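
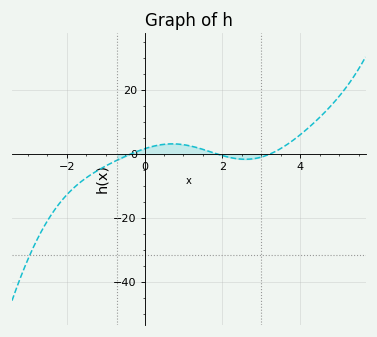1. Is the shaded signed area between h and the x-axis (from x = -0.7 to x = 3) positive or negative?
positive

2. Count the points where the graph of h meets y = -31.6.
1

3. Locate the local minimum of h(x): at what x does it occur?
2.6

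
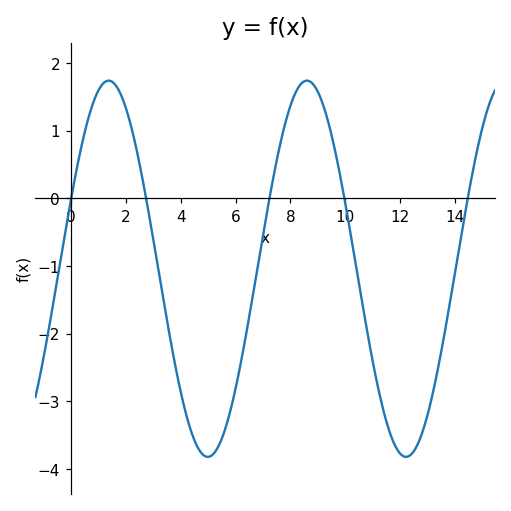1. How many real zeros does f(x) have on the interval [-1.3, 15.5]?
5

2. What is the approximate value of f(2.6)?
0.3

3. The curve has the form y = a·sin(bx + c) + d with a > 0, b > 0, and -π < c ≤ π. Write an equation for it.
y = 2.78sin(0.87x + 0.37) - 1.04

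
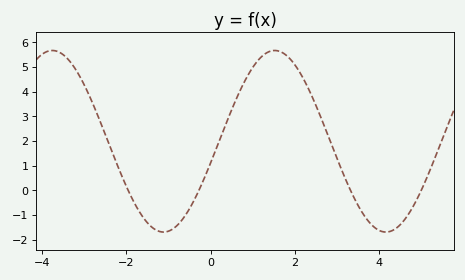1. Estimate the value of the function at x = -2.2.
1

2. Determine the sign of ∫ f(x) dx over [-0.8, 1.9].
positive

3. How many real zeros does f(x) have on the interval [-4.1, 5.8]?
4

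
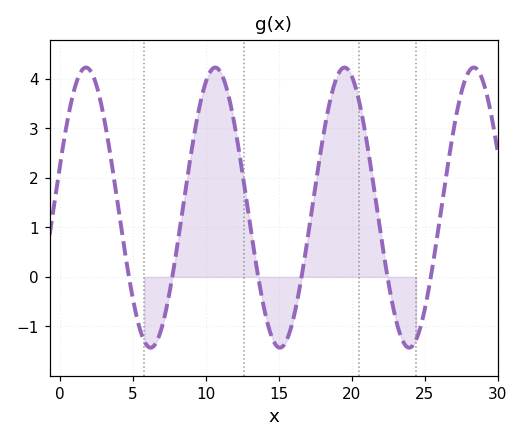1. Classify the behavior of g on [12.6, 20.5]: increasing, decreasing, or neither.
neither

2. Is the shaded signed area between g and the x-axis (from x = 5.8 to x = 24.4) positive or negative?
positive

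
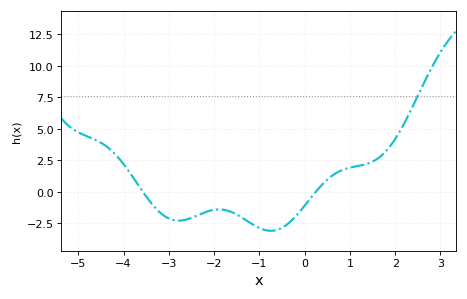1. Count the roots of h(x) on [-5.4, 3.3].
2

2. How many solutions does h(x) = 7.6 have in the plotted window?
1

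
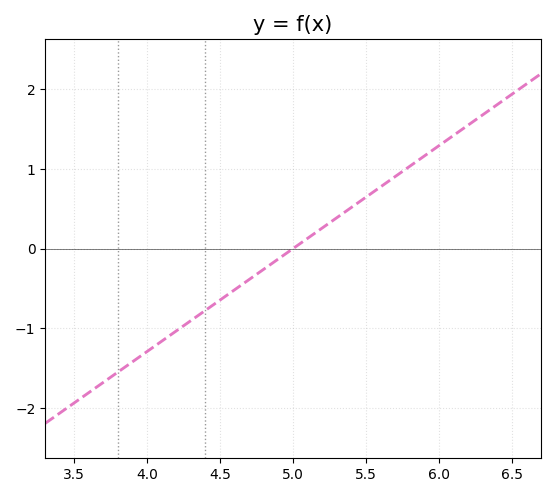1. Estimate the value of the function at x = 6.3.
1.7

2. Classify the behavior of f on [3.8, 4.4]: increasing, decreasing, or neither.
increasing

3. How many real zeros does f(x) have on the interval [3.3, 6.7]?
1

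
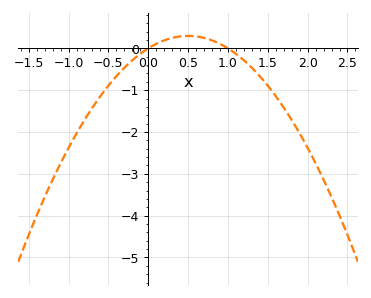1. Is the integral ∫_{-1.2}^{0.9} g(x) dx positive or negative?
negative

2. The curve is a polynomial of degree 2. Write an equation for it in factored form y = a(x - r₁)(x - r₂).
y = -1.19(x - 0)(x - 1)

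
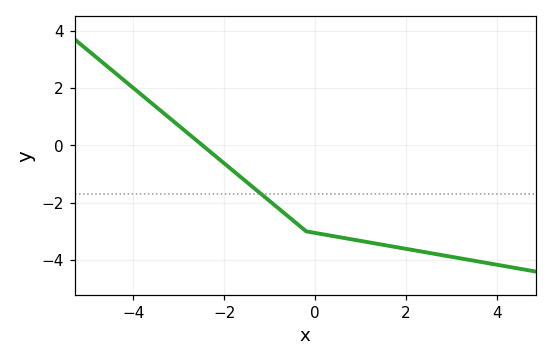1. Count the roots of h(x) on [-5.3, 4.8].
1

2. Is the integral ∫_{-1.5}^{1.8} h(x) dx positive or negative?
negative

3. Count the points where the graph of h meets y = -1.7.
1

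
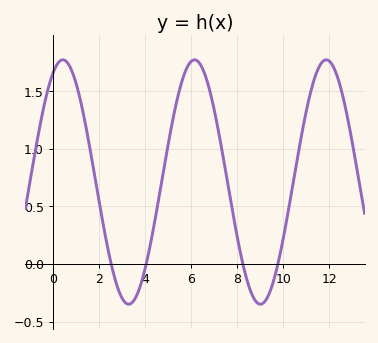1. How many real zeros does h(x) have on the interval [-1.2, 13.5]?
4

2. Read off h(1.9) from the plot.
0.65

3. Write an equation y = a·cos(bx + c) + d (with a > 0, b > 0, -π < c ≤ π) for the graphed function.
y = 1.06cos(1.1x - 0.48) + 0.71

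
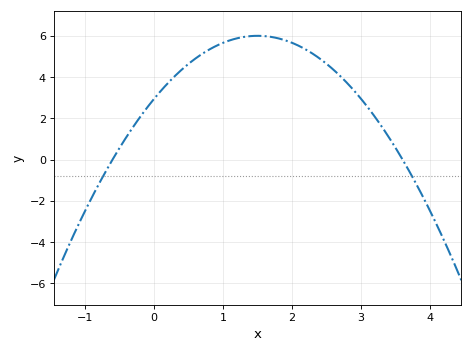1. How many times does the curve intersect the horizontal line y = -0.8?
2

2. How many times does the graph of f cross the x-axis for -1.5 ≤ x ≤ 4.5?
2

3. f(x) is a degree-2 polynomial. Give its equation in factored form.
y = -1.36(x + 0.6)(x - 3.6)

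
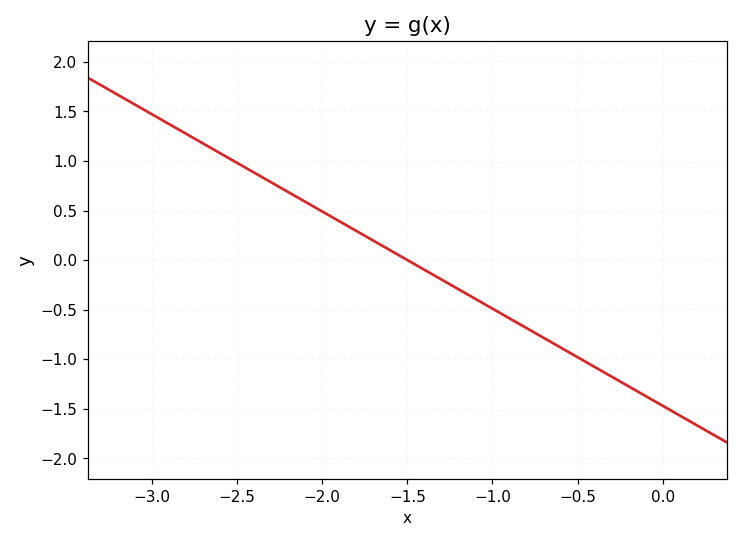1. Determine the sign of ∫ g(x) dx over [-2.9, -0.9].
positive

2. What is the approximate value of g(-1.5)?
0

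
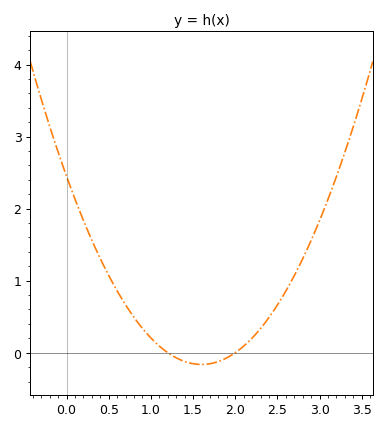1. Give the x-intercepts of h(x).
1.2, 2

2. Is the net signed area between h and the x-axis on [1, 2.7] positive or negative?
positive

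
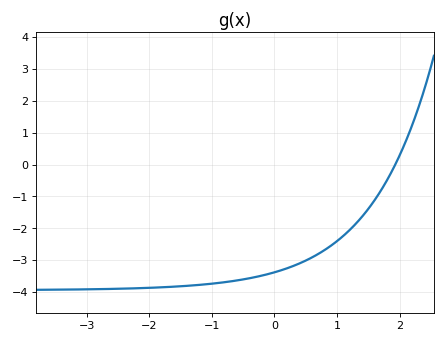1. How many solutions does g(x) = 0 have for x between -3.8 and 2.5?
1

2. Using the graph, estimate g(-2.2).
-3.9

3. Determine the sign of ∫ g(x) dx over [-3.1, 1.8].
negative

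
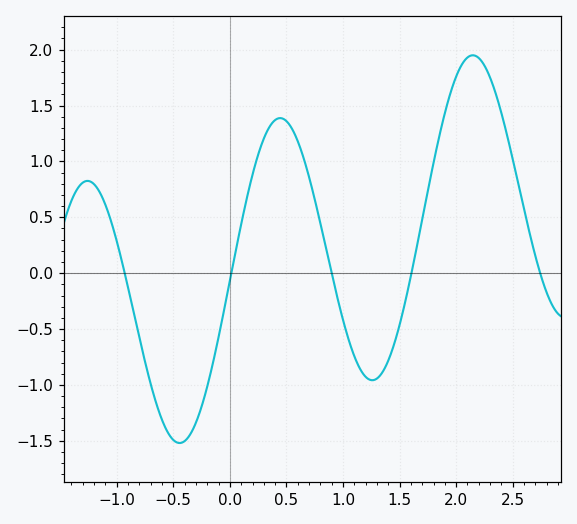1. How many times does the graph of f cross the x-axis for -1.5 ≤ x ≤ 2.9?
5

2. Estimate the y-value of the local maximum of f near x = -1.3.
0.826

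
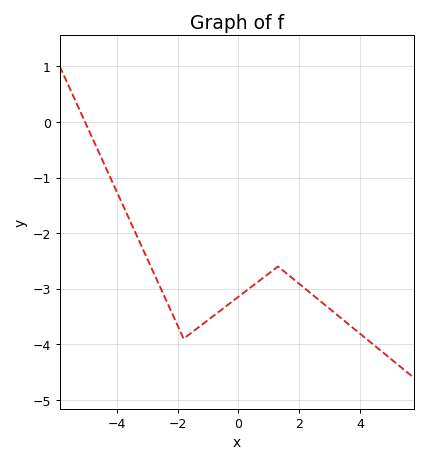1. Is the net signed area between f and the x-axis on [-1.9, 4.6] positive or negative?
negative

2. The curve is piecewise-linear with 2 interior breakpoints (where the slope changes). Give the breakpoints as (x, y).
(-1.8, -3.9); (1.3, -2.6)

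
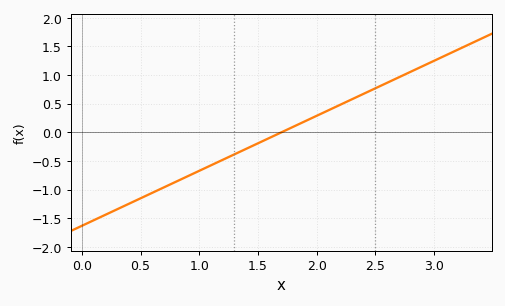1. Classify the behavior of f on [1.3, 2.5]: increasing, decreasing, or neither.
increasing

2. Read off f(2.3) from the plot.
0.576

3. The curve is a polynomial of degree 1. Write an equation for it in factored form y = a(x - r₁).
y = 0.96(x - 1.7)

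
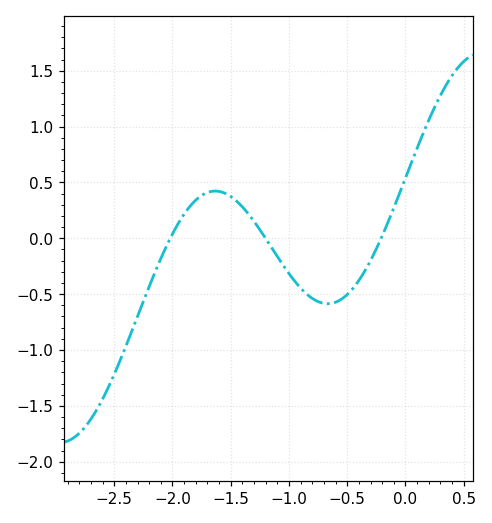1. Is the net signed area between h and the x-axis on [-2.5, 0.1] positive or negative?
negative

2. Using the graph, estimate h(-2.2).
-0.45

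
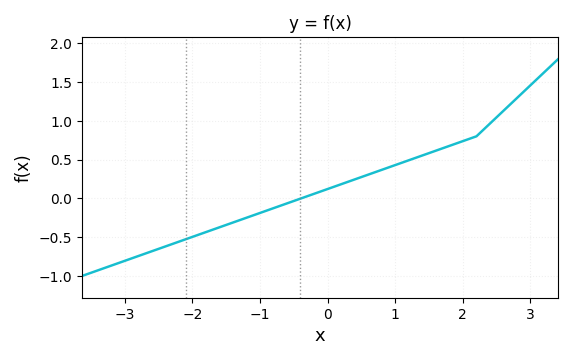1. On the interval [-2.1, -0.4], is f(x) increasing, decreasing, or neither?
increasing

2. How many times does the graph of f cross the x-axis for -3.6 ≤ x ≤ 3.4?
1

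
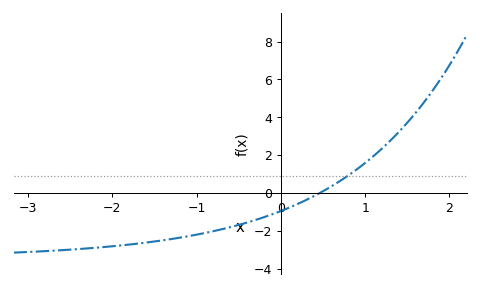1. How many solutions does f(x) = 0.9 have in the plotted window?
1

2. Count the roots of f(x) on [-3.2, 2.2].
1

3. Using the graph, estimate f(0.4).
-0.152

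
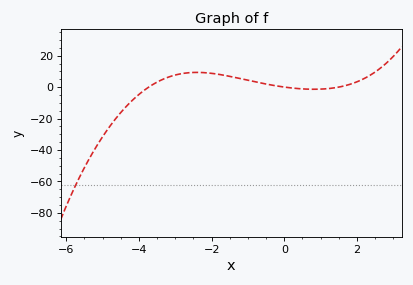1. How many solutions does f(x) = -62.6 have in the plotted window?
1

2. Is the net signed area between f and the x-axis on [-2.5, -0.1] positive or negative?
positive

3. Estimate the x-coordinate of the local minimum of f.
0.814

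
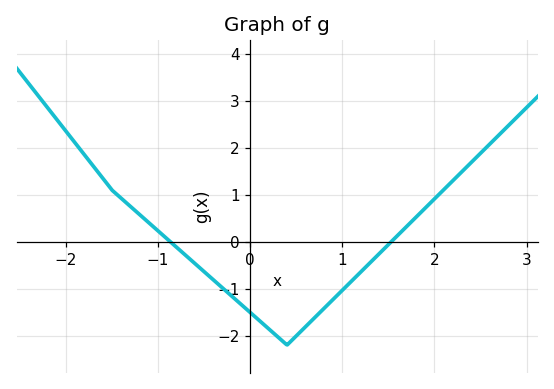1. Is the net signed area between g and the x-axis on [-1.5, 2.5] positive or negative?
negative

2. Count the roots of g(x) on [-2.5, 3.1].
2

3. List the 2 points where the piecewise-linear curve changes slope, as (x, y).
(-1.5, 1.1); (0.4, -2.2)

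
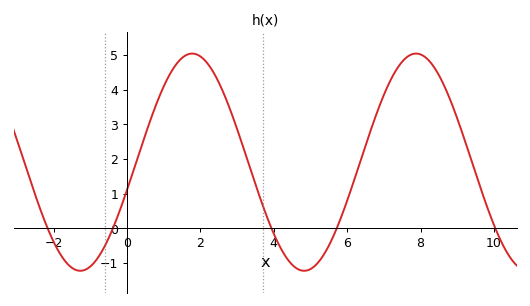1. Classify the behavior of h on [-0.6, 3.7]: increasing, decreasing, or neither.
neither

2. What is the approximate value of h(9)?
3.17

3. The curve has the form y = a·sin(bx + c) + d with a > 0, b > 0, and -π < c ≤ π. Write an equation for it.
y = 3.13sin(1.03x - 0.26) + 1.91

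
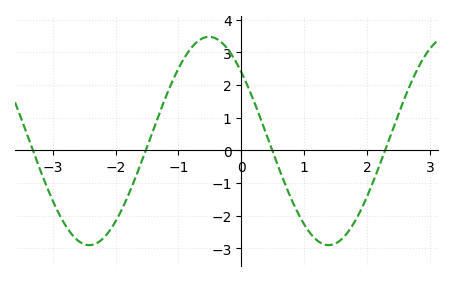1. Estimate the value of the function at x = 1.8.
-2.2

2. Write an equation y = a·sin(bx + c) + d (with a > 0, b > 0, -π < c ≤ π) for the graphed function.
y = 3.19sin(1.6x + 2.4) + 0.29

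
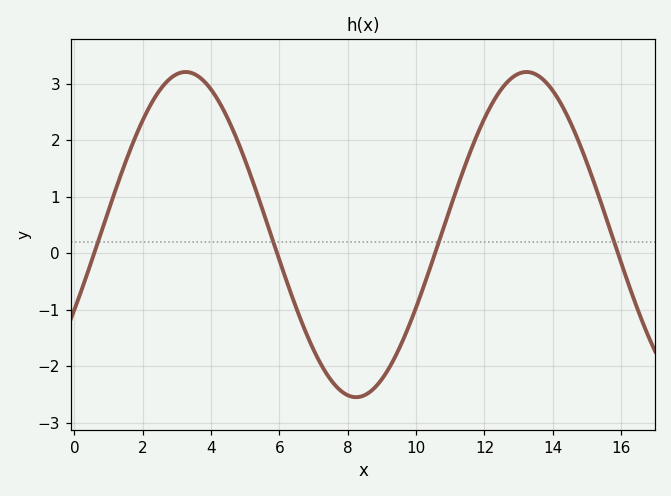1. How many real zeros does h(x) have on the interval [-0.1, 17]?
4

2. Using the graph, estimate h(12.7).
3.1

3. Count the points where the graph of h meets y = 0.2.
4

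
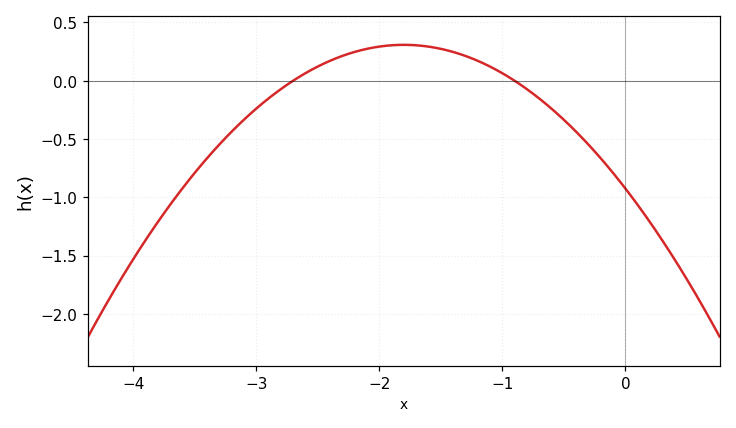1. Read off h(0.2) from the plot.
-1.2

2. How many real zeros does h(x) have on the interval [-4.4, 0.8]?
2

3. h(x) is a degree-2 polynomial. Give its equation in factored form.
y = -0.38(x + 2.7)(x + 0.9)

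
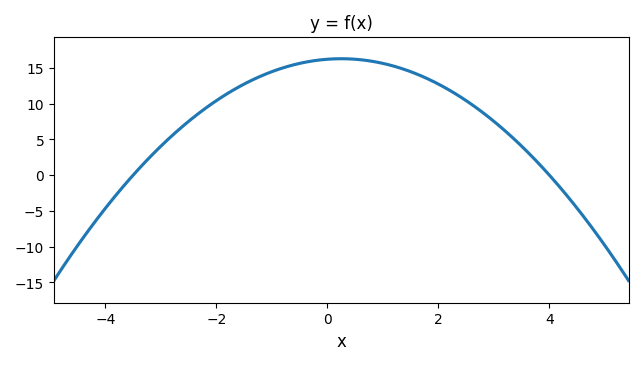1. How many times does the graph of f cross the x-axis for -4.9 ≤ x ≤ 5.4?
2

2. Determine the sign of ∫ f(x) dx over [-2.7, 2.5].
positive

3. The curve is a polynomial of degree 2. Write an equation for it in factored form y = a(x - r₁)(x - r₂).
y = -1.16(x + 3.5)(x - 4)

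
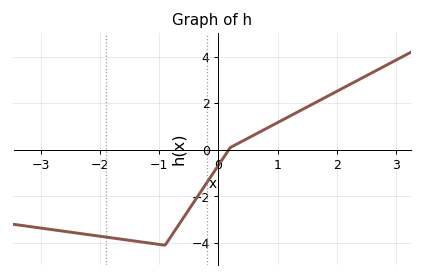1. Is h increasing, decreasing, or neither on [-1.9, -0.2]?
neither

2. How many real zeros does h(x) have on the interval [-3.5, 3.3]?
1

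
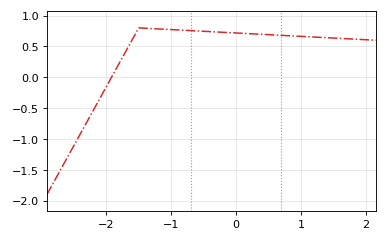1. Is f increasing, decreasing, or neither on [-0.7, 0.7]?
decreasing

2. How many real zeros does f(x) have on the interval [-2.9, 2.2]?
1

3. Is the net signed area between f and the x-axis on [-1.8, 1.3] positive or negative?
positive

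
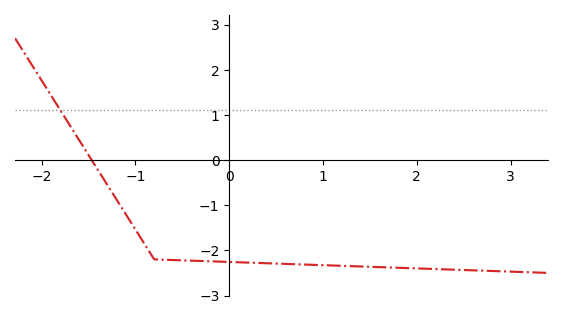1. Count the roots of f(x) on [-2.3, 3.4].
1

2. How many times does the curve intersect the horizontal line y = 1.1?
1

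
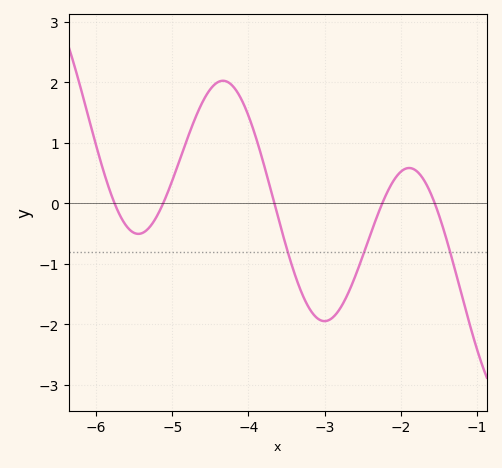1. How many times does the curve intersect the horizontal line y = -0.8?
3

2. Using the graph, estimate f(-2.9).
-1.9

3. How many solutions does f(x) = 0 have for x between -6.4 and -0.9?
5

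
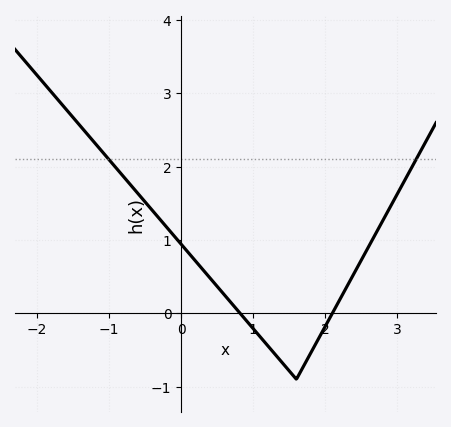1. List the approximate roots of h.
0.8, 2.1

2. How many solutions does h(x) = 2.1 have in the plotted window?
2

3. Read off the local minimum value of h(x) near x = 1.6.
-0.9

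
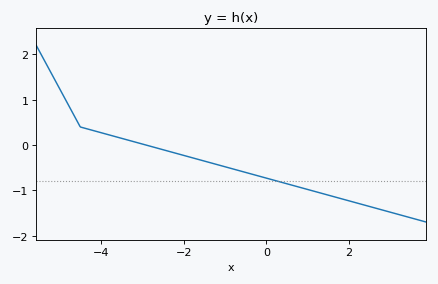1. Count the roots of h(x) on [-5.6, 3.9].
1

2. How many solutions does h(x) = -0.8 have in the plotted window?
1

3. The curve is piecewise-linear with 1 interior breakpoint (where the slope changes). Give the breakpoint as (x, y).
(-4.5, 0.4)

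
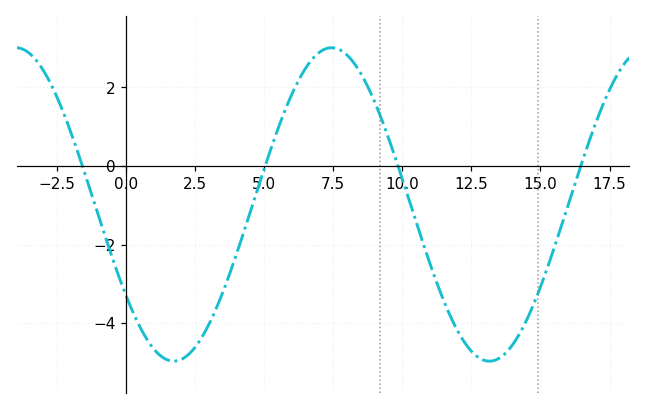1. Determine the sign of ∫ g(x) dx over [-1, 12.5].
negative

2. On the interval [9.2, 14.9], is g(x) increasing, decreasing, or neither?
neither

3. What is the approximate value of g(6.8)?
2.8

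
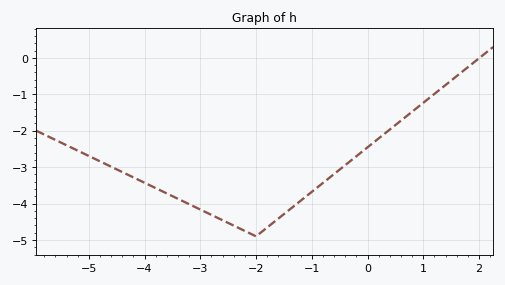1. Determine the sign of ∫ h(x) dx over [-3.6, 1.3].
negative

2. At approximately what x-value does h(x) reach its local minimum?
-2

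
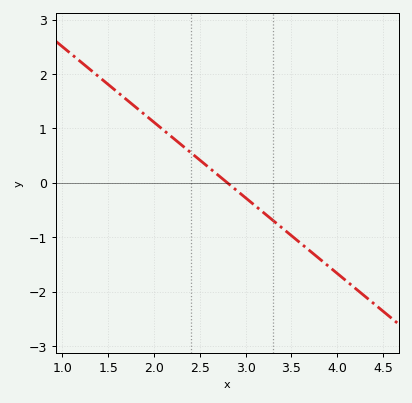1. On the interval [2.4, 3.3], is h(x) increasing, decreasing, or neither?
decreasing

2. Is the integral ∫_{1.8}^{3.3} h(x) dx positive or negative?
positive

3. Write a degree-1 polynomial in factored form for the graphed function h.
y = -1.39(x - 2.8)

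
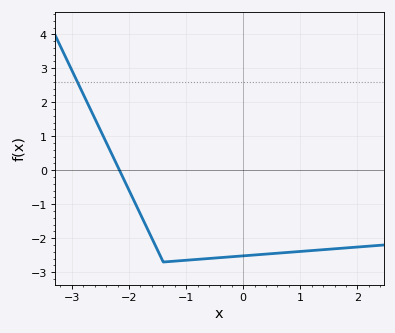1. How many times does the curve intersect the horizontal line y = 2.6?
1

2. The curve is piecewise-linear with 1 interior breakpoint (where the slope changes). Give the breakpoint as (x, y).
(-1.4, -2.7)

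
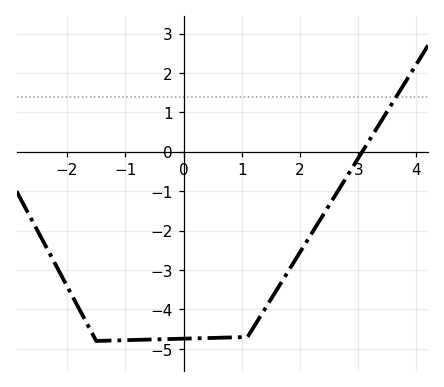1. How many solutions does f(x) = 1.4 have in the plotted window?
1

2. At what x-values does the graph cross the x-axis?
3.07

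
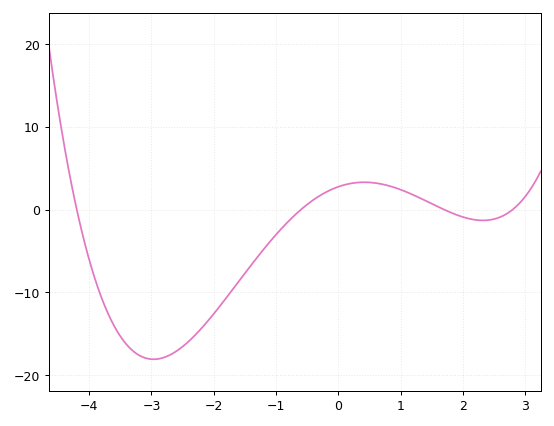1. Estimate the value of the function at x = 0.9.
2.67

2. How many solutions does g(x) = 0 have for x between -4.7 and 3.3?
4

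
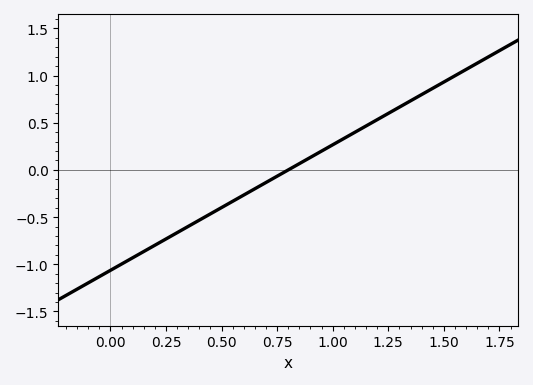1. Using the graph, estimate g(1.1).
0.399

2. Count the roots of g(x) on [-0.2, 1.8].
1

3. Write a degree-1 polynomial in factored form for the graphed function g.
y = 1.33(x - 0.8)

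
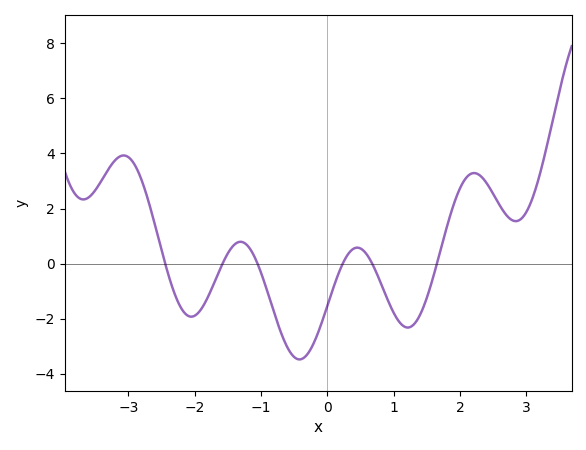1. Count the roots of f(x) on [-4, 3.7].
6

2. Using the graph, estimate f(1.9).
2.1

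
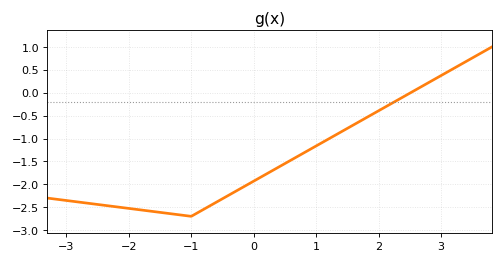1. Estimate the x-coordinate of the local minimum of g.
-1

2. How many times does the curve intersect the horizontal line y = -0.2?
1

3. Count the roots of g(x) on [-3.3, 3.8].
1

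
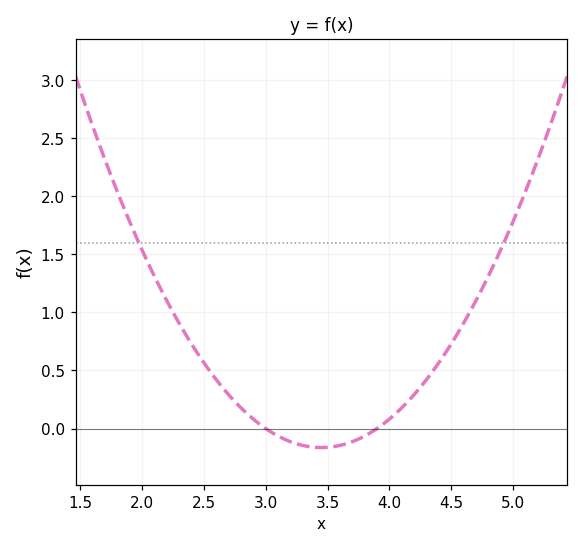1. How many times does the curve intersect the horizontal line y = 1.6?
2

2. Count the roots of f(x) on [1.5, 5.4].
2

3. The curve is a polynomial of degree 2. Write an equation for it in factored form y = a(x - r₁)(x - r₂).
y = 0.81(x - 3)(x - 3.9)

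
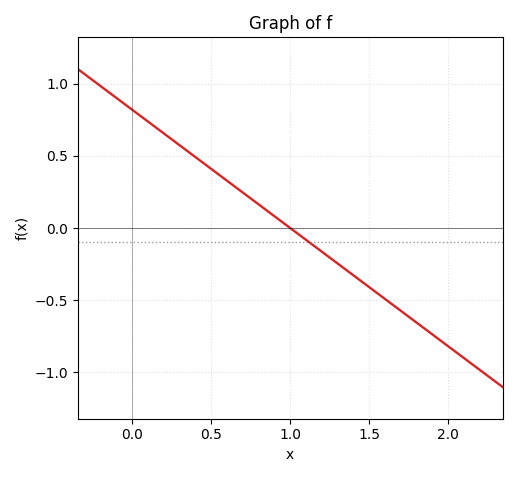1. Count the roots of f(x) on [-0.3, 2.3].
1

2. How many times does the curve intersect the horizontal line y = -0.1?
1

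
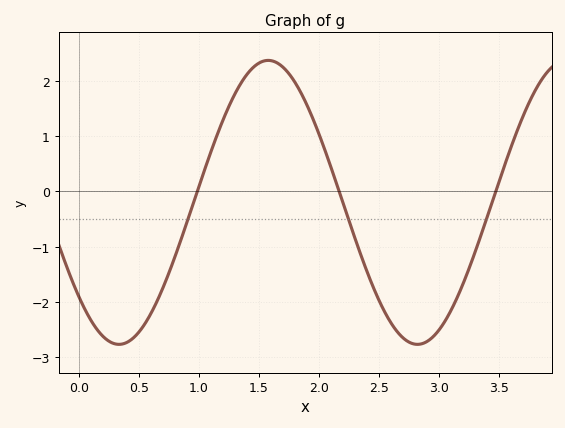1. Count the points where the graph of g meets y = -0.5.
3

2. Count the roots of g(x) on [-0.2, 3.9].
3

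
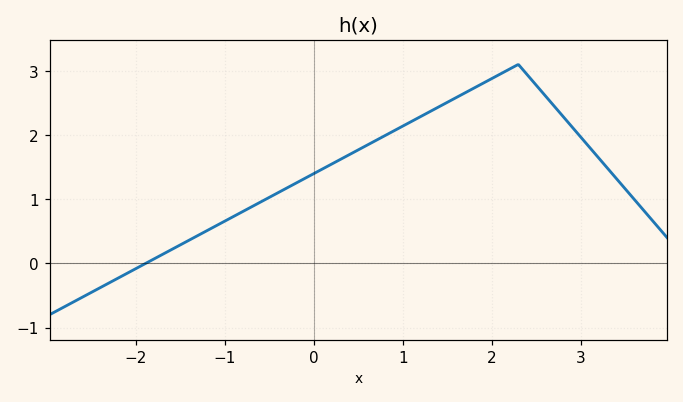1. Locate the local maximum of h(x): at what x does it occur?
2.3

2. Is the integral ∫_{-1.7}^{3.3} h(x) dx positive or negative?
positive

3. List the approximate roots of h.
-1.89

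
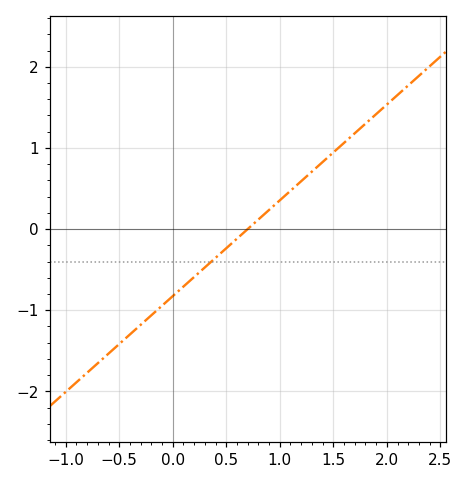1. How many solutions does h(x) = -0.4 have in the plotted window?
1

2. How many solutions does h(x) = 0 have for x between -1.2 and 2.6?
1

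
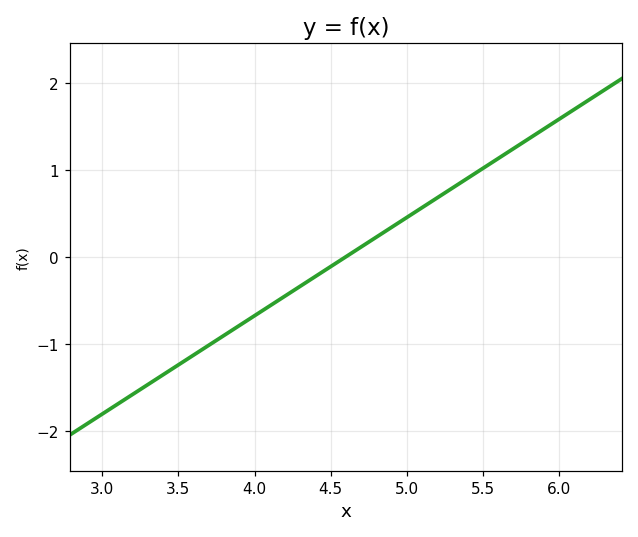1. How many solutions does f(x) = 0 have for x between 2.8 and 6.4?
1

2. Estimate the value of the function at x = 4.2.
-0.5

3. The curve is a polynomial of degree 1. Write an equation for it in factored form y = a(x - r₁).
y = 1.13(x - 4.6)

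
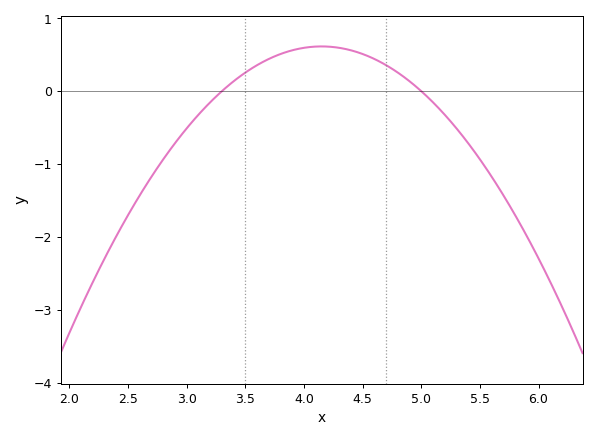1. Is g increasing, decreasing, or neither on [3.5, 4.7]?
neither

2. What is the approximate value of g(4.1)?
0.6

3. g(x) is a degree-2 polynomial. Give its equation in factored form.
y = -0.85(x - 3.3)(x - 5)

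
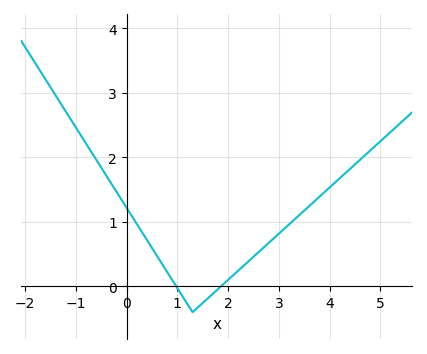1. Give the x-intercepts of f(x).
1, 1.8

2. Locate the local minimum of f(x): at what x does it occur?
1.4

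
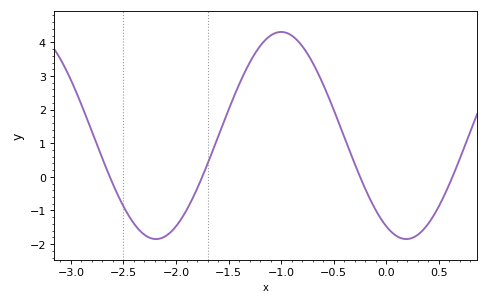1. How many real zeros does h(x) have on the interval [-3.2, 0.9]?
4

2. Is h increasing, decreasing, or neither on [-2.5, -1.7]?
neither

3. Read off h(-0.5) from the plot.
1.99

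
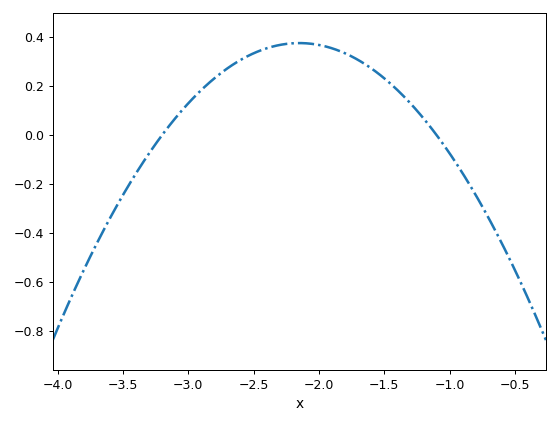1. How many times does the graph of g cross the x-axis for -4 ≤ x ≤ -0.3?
2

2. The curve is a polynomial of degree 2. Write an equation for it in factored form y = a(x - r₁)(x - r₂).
y = -0.34(x + 3.2)(x + 1.1)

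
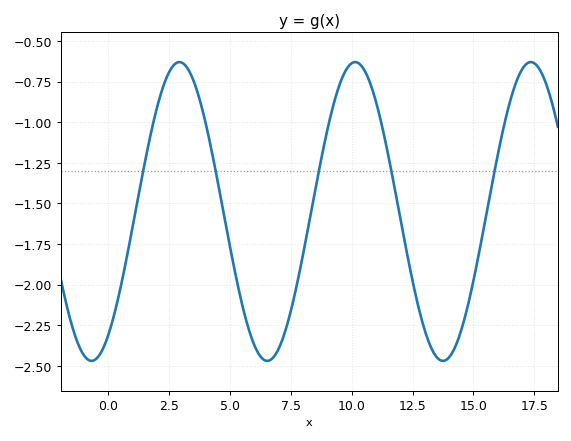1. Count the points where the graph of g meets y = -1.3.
5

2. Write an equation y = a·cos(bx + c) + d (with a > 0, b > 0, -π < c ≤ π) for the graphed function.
y = 0.92cos(0.87x - 2.5) - 1.55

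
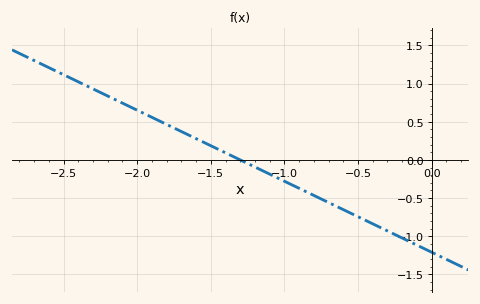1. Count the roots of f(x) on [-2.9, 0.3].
1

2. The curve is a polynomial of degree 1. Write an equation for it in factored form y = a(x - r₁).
y = -0.93(x + 1.3)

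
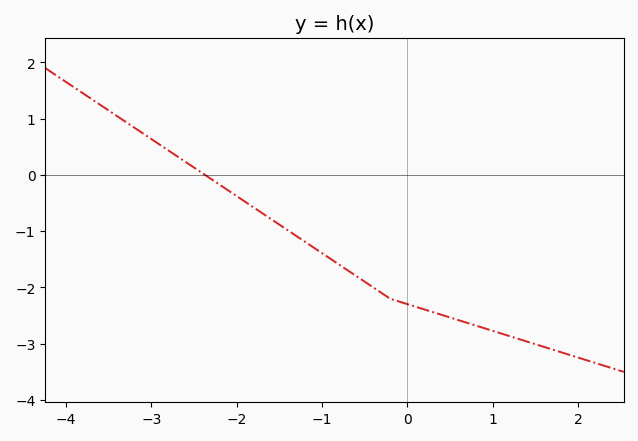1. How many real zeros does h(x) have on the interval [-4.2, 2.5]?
1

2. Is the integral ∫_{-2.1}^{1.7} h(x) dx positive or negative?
negative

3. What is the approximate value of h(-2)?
-0.4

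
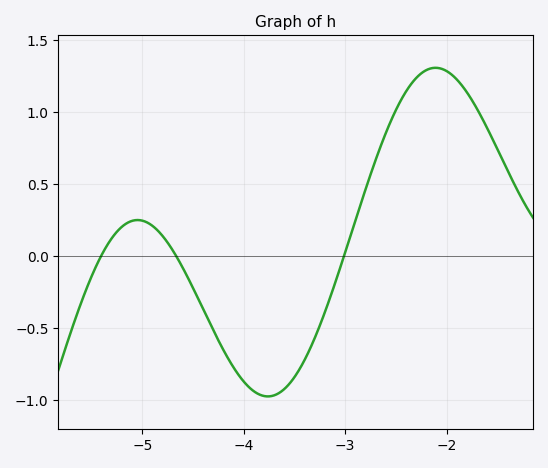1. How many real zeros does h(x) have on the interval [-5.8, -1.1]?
3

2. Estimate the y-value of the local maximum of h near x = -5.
0.251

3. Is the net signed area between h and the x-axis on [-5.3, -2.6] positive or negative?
negative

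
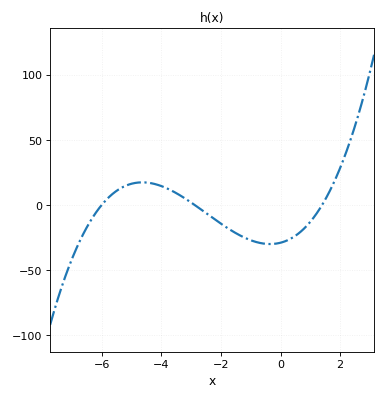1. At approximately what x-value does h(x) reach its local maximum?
-4.6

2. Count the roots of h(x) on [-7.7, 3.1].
3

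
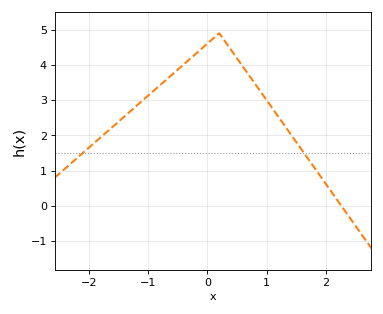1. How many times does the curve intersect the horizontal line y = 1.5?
2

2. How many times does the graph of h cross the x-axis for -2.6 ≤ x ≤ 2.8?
1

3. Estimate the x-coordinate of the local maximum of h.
0.199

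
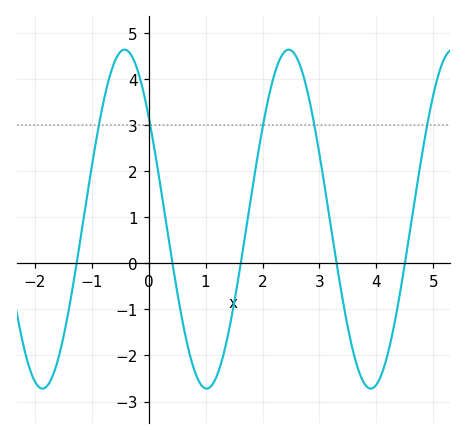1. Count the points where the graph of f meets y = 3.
5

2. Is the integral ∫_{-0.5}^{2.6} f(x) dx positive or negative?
positive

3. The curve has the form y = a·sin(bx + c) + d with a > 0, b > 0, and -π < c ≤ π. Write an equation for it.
y = 3.68sin(2.2x + 2.5) + 0.96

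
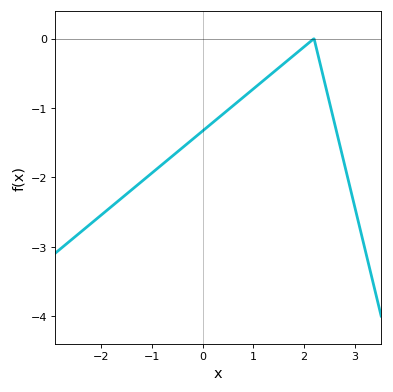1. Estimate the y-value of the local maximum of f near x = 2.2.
-0.002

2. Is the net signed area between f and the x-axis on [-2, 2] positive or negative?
negative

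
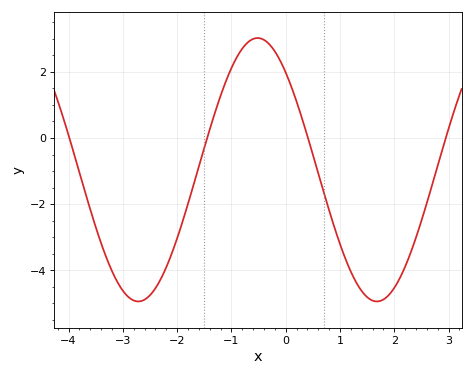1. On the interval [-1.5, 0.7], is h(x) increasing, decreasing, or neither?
neither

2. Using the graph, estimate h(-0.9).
2.4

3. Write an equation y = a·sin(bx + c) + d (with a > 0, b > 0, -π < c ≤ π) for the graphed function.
y = 3.98sin(1.4x + 2.3) - 0.96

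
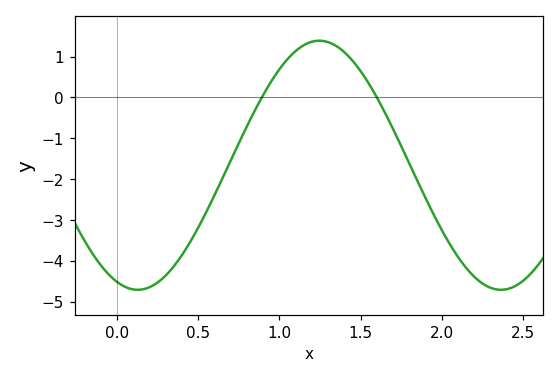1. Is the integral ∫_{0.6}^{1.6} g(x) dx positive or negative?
positive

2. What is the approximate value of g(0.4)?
-3.9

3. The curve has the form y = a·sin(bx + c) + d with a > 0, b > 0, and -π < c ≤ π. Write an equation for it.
y = 3.05sin(2.8x - 1.9) - 1.66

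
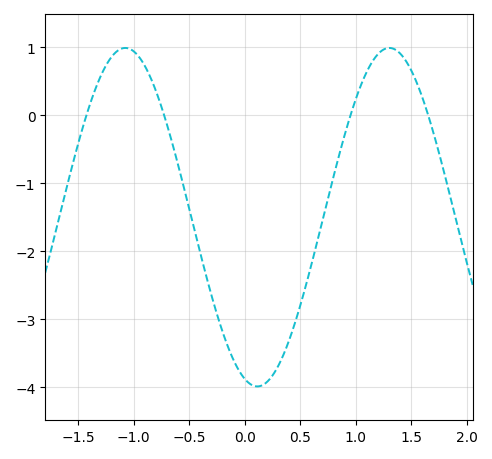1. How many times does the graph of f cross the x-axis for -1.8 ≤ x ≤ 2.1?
4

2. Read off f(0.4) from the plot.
-3.31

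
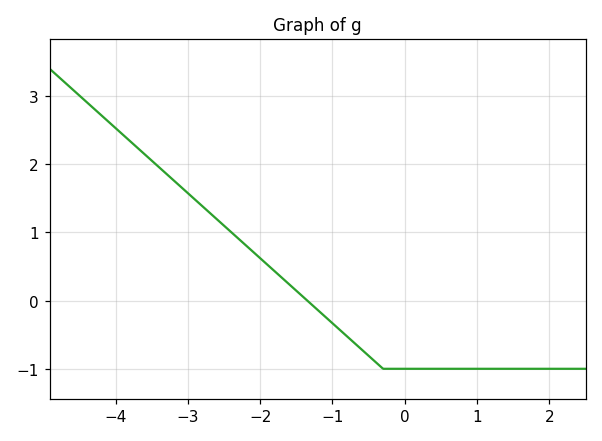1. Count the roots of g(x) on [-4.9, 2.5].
1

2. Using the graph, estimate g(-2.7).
1.3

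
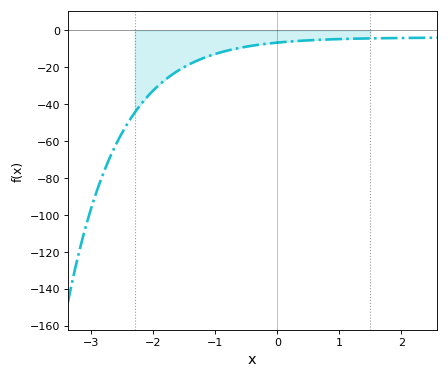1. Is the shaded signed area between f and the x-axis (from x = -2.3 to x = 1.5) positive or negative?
negative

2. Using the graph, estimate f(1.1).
-4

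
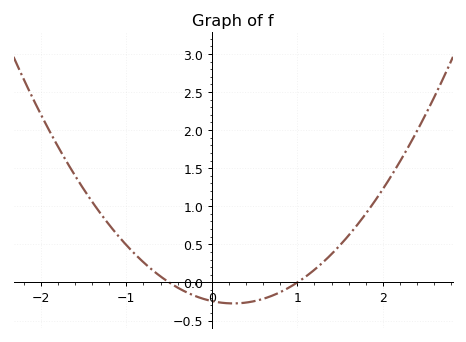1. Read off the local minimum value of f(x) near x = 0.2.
-0.3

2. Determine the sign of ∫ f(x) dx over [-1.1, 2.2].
positive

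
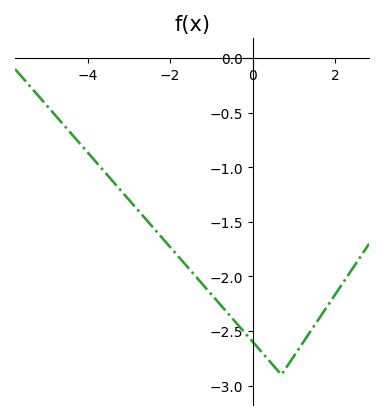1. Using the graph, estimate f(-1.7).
-1.86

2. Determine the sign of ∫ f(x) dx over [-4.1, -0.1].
negative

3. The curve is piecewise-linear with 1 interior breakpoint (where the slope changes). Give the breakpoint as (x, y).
(0.7, -2.9)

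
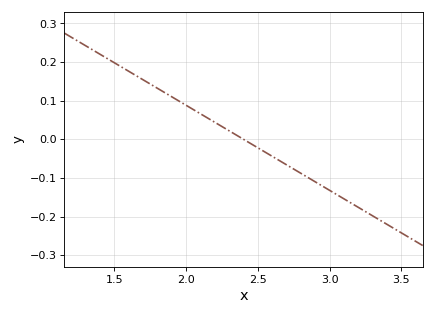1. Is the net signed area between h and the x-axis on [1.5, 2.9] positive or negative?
positive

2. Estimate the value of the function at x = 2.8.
-0.09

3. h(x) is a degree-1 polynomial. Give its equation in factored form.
y = -0.22(x - 2.4)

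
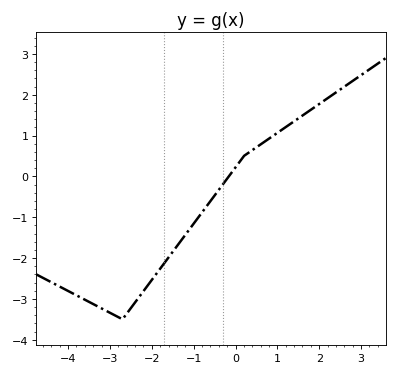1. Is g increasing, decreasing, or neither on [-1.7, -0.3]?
increasing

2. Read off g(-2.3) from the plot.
-2.9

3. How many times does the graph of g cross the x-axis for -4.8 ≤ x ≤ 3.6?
1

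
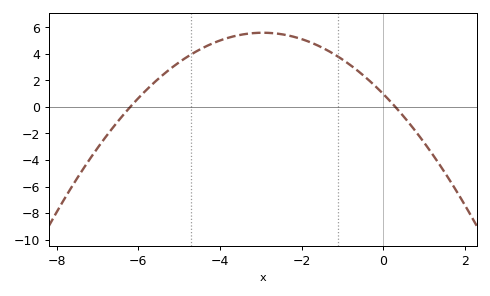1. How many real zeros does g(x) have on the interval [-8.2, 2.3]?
2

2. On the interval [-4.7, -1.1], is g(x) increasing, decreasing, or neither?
neither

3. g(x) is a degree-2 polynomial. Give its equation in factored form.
y = -0.53(x + 6.2)(x - 0.3)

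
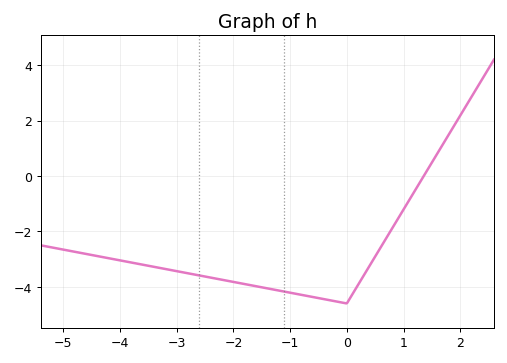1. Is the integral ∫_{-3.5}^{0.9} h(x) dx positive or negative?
negative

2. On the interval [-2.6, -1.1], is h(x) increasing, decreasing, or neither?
decreasing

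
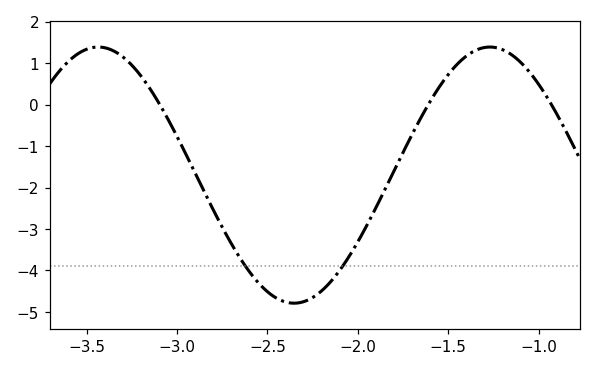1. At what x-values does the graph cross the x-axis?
-3.1, -1.61, -0.928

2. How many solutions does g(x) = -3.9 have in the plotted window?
2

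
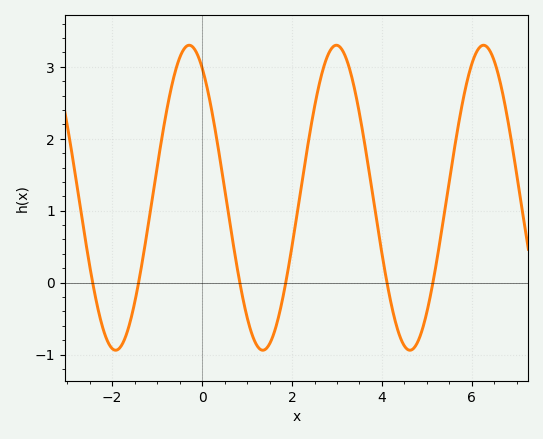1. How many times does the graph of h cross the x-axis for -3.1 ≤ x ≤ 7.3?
6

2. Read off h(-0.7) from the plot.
2.7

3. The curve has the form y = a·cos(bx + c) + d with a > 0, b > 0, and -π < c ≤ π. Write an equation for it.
y = 2.12cos(1.9x + 0.55) + 1.18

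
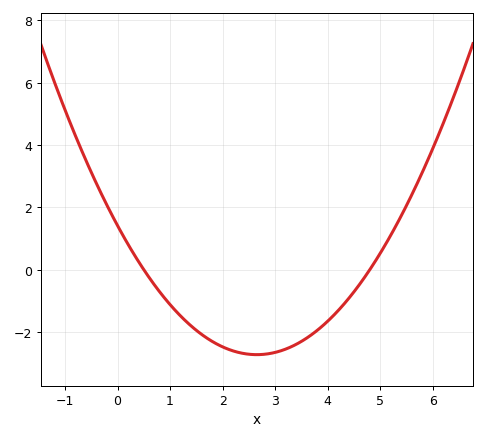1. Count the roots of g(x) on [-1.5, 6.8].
2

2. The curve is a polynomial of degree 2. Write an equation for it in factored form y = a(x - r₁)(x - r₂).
y = 0.59(x - 0.5)(x - 4.8)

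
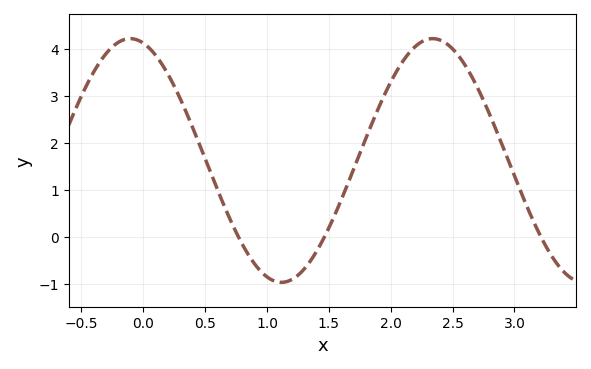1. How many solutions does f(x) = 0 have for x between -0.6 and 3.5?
3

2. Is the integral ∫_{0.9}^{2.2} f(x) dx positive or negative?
positive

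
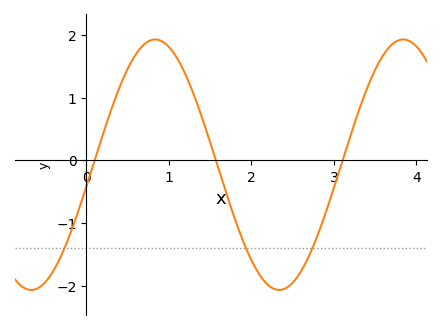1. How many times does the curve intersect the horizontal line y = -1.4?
3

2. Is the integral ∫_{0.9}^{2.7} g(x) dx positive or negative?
negative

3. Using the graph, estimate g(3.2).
0.392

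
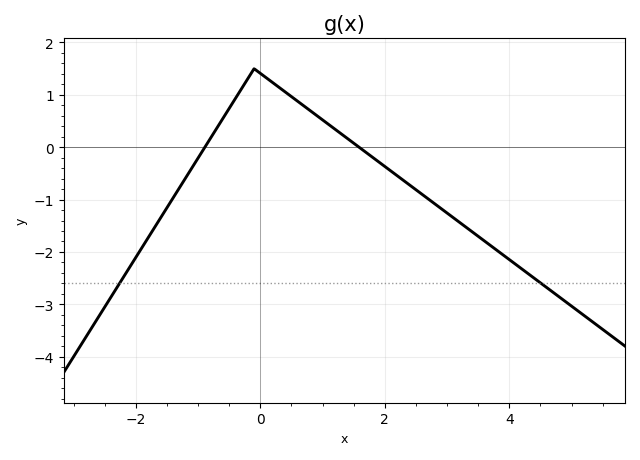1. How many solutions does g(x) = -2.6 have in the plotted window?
2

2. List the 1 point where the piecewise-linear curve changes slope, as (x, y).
(-0.1, 1.5)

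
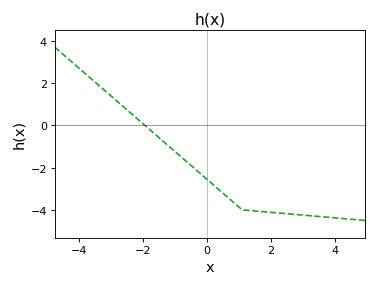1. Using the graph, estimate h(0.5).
-3.21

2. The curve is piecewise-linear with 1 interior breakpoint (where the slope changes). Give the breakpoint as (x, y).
(1.1, -4)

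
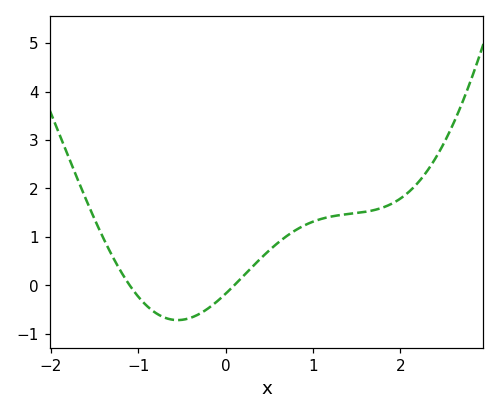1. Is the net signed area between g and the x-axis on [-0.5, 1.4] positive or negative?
positive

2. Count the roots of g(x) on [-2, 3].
2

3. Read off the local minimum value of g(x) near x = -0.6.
-0.7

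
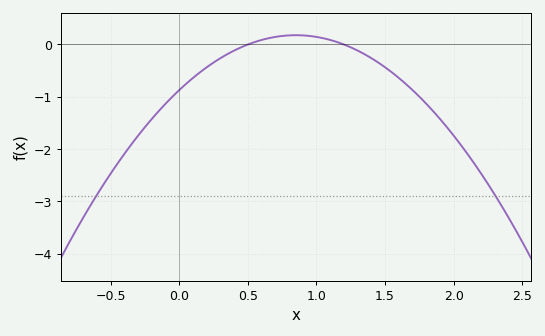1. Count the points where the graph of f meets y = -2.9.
2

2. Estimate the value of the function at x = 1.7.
-0.9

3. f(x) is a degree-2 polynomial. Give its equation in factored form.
y = -1.45(x - 0.5)(x - 1.2)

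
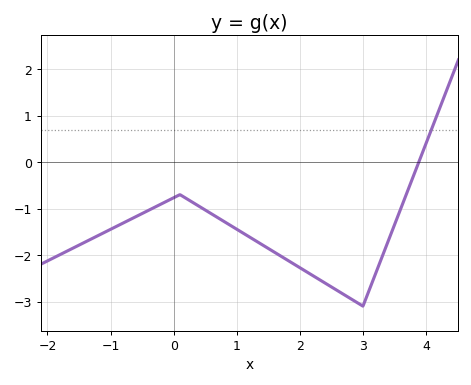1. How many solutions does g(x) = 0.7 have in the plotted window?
1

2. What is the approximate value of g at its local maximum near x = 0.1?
-0.7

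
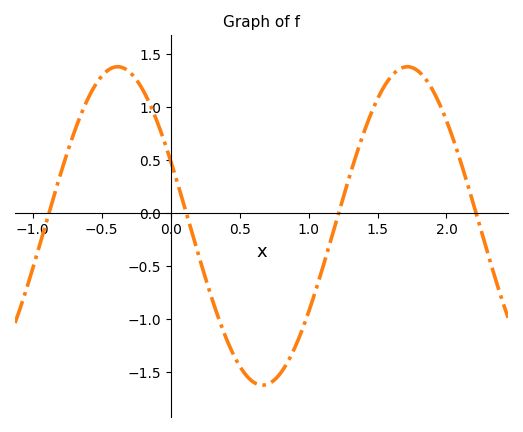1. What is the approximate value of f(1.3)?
0.35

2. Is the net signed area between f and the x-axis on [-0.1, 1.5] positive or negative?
negative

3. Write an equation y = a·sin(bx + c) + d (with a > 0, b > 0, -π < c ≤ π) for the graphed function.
y = 1.5sin(3x + 2.7) - 0.12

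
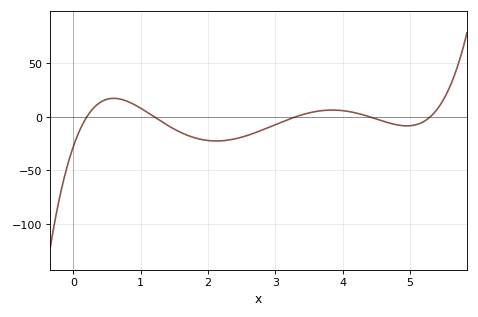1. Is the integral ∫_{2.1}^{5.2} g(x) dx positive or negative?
negative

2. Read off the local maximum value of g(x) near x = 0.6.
15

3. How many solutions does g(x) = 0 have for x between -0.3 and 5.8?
5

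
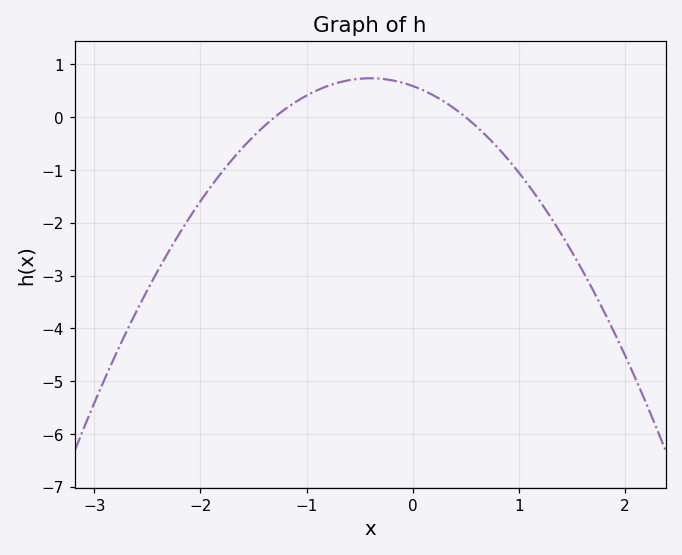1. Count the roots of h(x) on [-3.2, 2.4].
2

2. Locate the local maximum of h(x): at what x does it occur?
-0.4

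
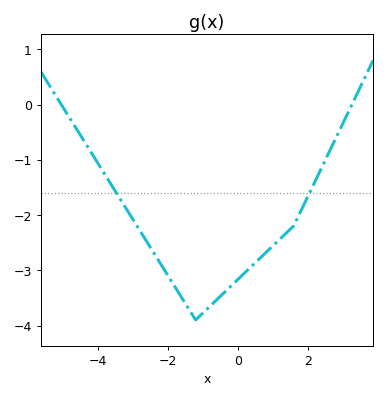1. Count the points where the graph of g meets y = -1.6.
2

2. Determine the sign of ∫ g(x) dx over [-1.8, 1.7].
negative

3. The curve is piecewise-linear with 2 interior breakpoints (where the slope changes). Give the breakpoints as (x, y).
(-1.2, -3.9); (1.6, -2.2)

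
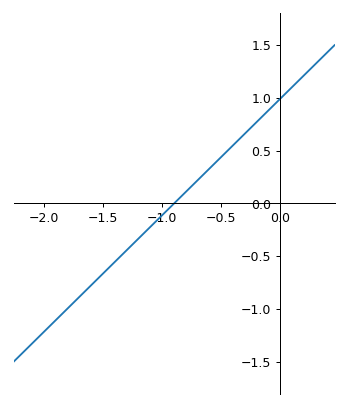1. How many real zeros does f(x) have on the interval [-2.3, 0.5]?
1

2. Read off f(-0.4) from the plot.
0.55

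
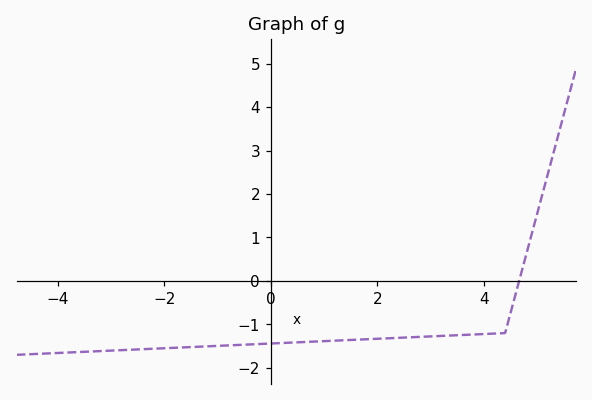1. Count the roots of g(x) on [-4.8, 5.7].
1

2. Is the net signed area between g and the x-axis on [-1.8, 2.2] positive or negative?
negative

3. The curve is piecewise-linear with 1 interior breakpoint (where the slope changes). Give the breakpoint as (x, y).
(4.4, -1.2)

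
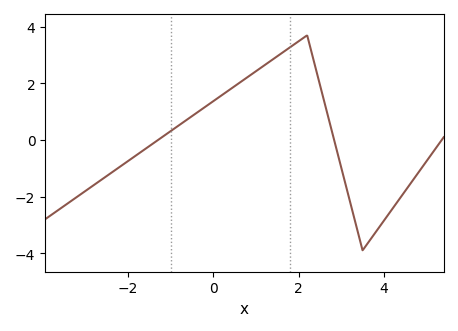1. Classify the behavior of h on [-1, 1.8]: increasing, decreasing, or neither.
increasing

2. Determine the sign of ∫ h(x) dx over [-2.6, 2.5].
positive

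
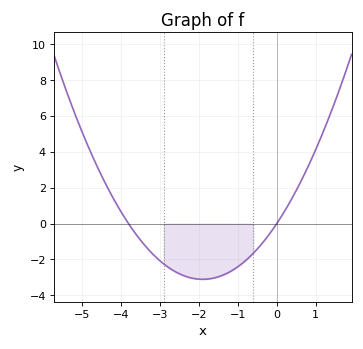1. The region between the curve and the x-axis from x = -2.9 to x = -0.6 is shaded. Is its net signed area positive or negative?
negative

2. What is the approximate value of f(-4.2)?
1.44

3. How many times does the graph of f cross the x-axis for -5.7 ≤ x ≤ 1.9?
2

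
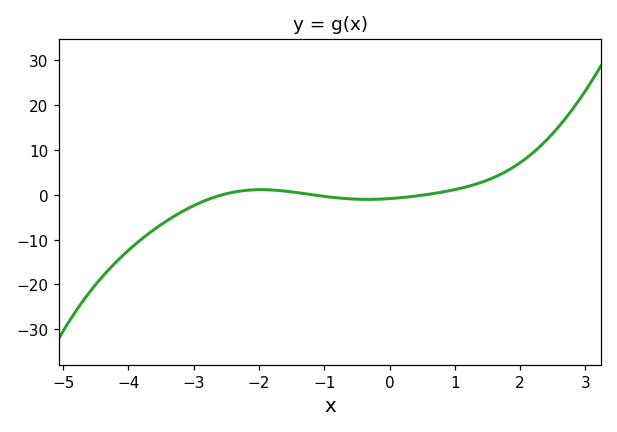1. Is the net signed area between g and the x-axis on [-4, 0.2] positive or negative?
negative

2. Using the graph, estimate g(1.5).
3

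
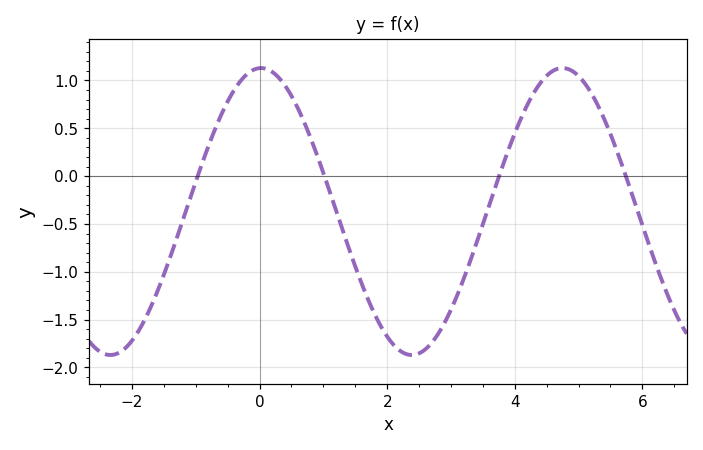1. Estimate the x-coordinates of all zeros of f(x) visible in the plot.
-1, 1, 3.8, 5.8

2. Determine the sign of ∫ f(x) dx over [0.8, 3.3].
negative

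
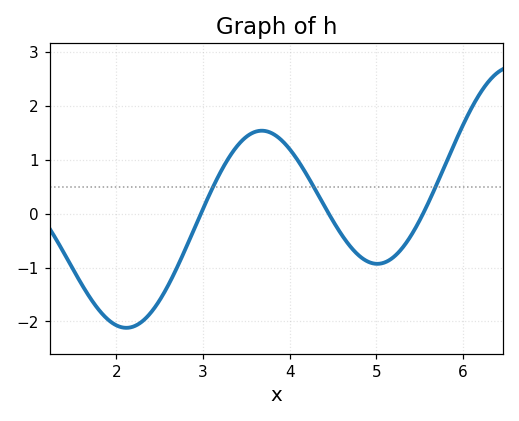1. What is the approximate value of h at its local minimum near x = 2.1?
-2.12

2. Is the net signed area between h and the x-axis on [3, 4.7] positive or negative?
positive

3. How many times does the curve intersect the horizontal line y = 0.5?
3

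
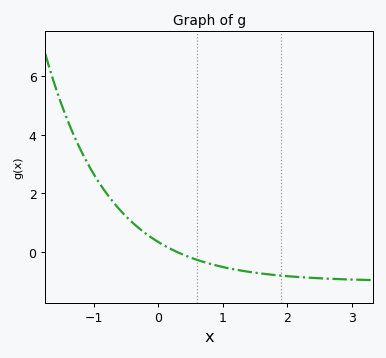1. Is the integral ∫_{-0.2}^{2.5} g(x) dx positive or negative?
negative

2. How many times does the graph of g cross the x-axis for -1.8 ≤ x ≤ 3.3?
1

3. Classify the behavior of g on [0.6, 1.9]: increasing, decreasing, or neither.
decreasing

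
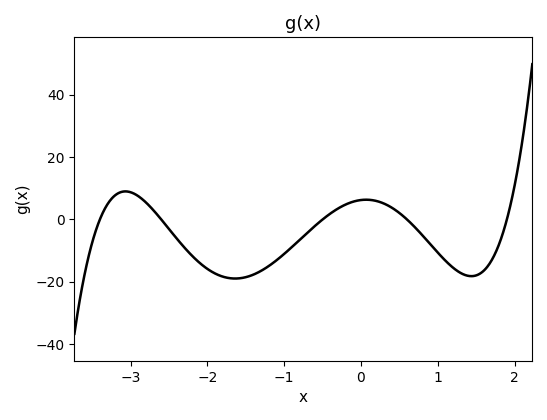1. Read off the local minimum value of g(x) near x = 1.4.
-18.2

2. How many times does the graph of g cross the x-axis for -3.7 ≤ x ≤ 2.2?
5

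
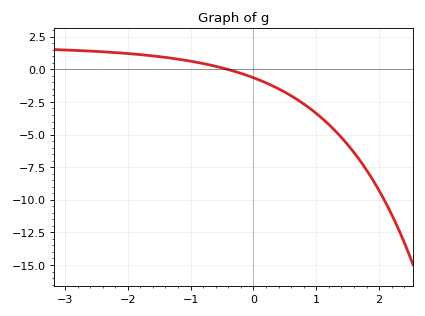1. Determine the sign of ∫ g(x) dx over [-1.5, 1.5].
negative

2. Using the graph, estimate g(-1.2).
0.783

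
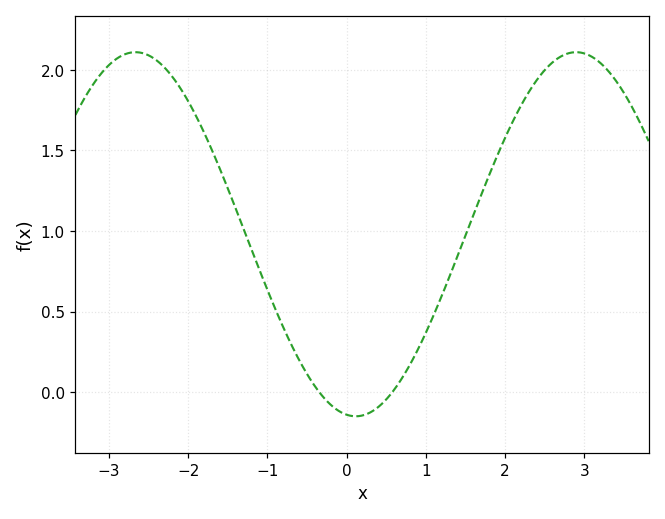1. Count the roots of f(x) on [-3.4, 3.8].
2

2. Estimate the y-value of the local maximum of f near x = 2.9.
2.11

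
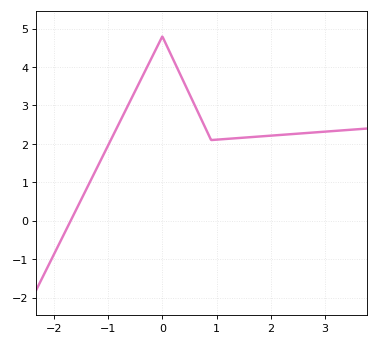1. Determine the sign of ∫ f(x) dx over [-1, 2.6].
positive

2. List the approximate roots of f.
-1.69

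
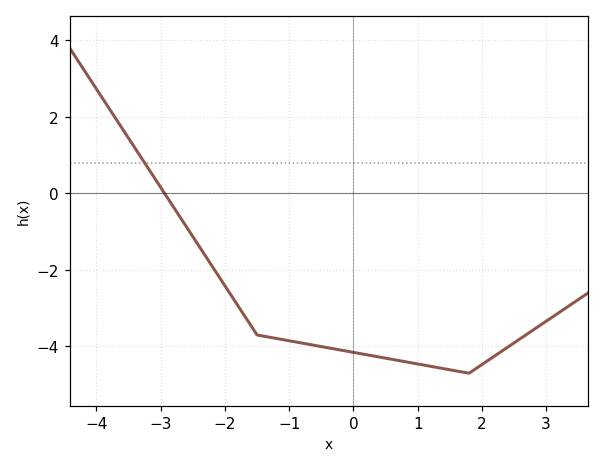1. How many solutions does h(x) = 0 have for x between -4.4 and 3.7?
1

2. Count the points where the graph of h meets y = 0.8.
1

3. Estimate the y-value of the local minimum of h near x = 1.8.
-4.6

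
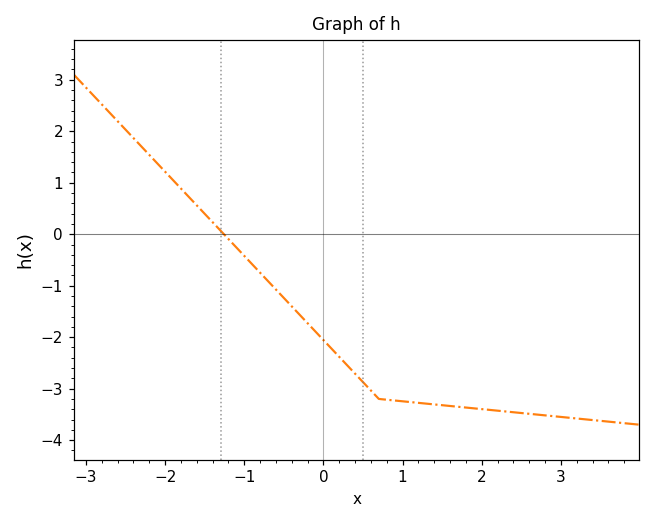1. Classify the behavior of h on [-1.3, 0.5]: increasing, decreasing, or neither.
decreasing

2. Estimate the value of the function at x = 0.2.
-2.4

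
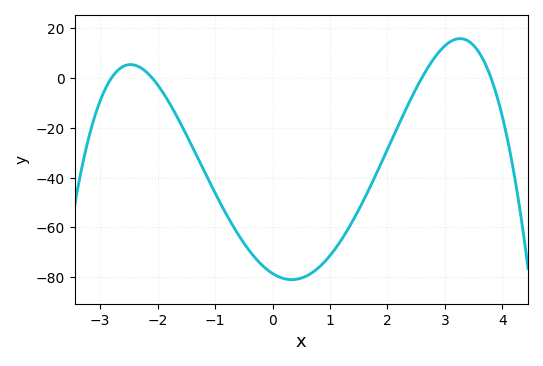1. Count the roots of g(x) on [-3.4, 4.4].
4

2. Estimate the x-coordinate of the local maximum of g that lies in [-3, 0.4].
-2.4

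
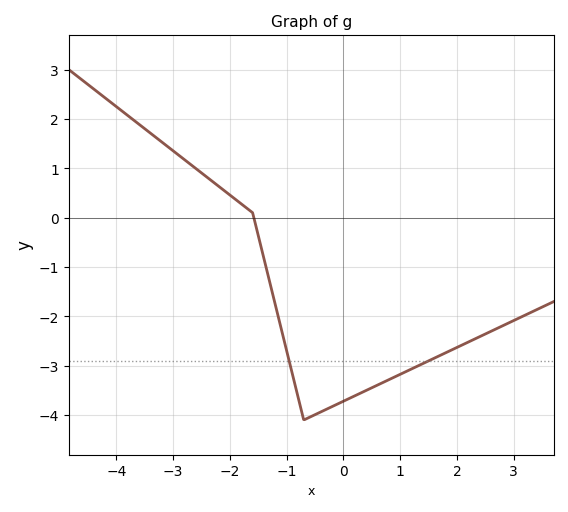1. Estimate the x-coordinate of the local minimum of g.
-0.6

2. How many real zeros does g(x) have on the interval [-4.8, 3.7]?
1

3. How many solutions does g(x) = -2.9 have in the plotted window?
2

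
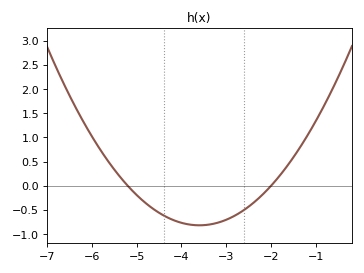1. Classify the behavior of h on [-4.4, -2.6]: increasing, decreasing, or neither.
neither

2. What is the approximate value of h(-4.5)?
-0.56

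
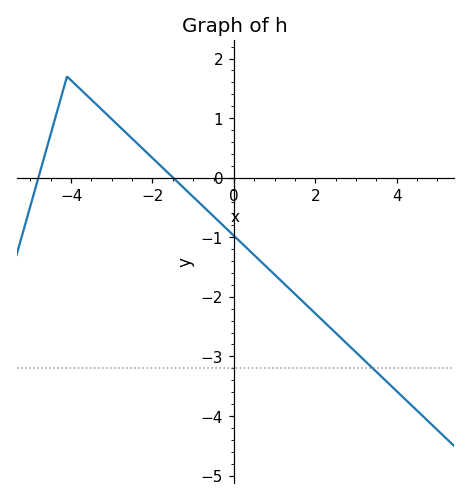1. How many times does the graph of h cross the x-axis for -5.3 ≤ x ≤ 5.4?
2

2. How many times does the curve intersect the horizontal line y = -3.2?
1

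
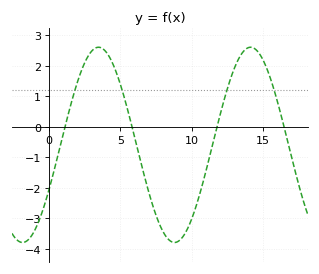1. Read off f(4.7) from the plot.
1.8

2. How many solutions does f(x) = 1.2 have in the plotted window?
4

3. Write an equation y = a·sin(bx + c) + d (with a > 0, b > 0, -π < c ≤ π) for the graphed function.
y = 3.2sin(0.59x - 0.48) - 0.59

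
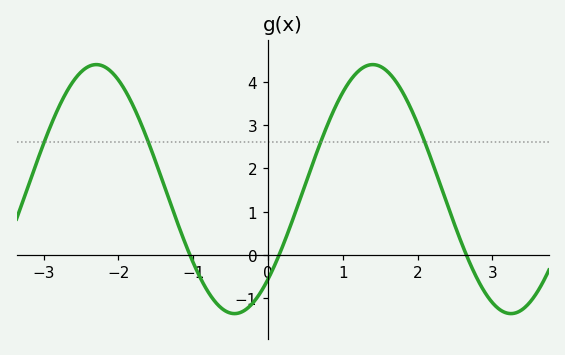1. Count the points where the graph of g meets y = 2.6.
4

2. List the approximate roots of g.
-1, 0.2, 2.7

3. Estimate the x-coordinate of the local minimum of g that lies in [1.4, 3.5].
3.2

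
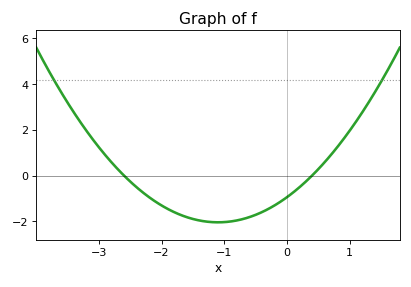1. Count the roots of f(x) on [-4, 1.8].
2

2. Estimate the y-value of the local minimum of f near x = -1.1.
-2.05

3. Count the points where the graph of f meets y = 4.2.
2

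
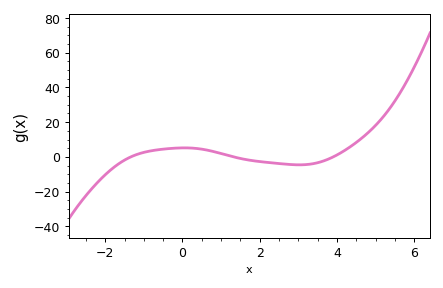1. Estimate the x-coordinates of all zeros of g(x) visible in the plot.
-1.34, 1.32, 3.9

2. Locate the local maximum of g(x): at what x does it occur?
0.052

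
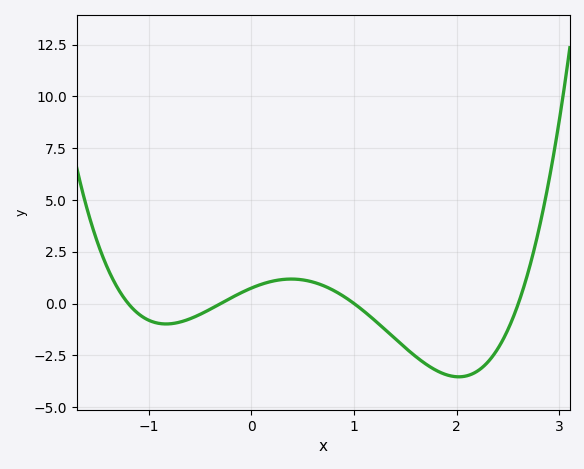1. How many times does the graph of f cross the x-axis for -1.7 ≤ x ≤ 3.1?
4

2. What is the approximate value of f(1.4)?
-1.6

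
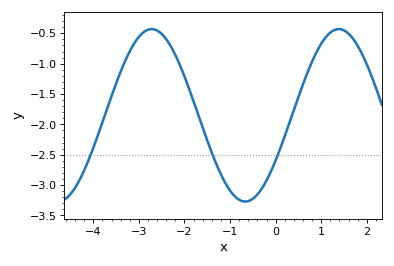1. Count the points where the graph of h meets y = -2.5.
3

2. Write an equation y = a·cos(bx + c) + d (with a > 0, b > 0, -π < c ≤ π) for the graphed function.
y = 1.42cos(1.5x - 2.1) - 1.85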